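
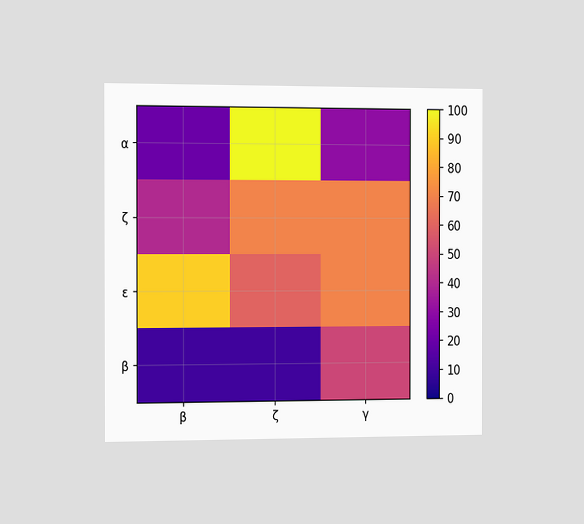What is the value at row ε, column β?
90

The chart is viewed slightly from the left. Matching cell (ε, β) against the colorbar gives 90.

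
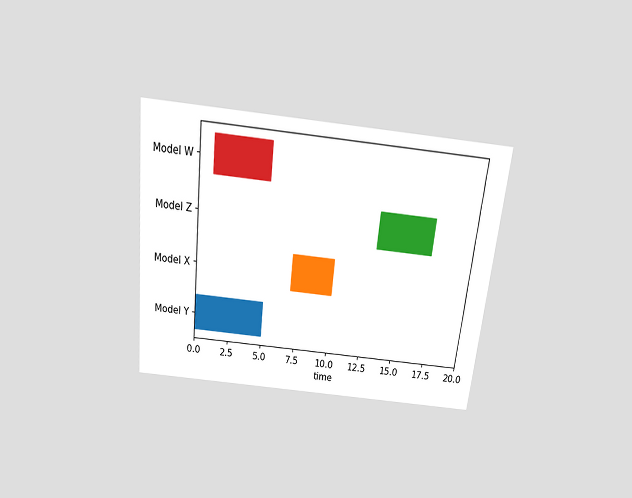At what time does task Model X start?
The chart is tilted about 6° clockwise and viewed slightly from above. The Model X bar begins at t=7.

7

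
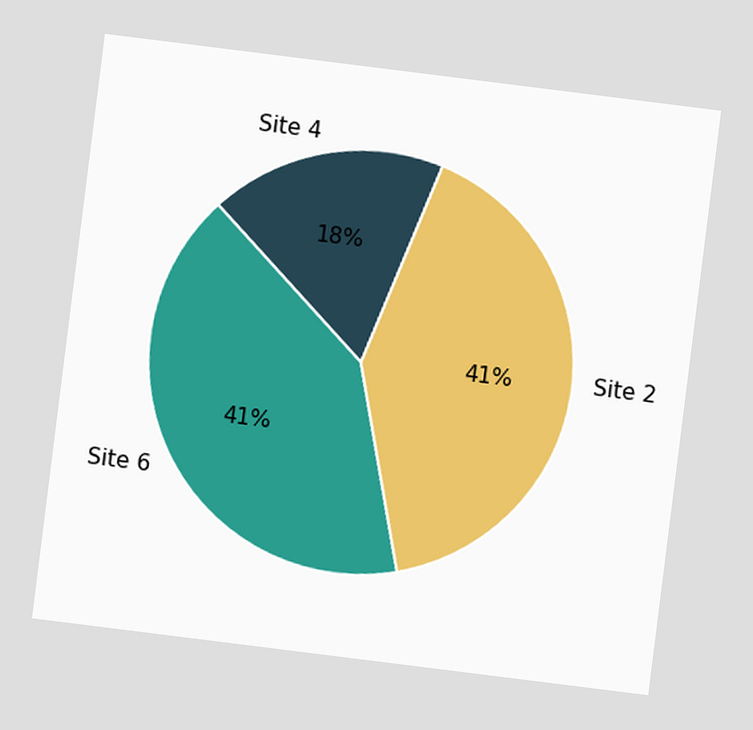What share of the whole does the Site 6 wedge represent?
The chart is tilted about 7° clockwise. The Site 6 slice takes up 41% of the pie.

41%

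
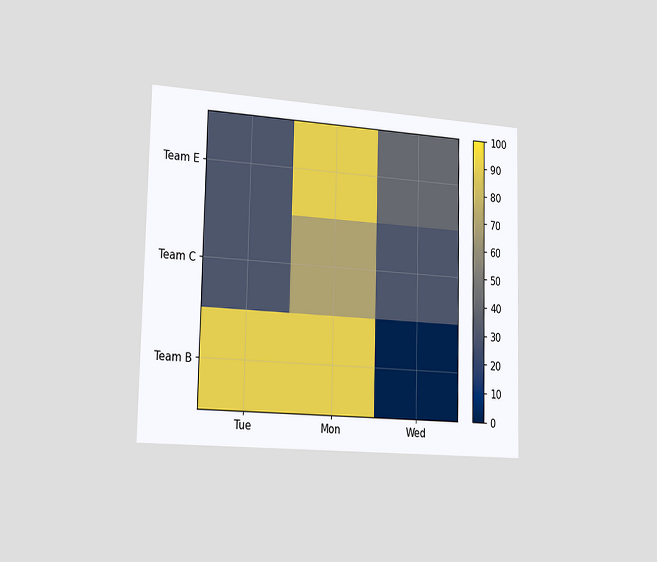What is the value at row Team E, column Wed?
The chart is viewed slightly from the left. Matching cell (Team E, Wed) against the colorbar gives 40.

40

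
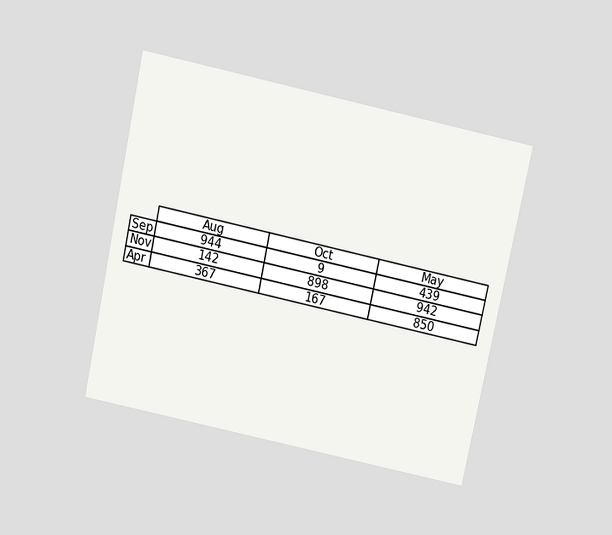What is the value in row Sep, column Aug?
The chart is tilted about 12° clockwise and viewed slightly from above. The (Sep, Aug) cell reads 944.

944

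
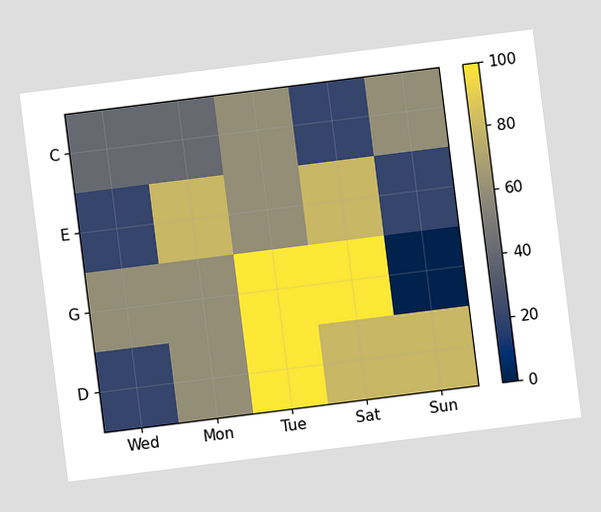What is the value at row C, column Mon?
The chart is tilted about 7° counter-clockwise. Matching cell (C, Mon) against the colorbar gives 40.

40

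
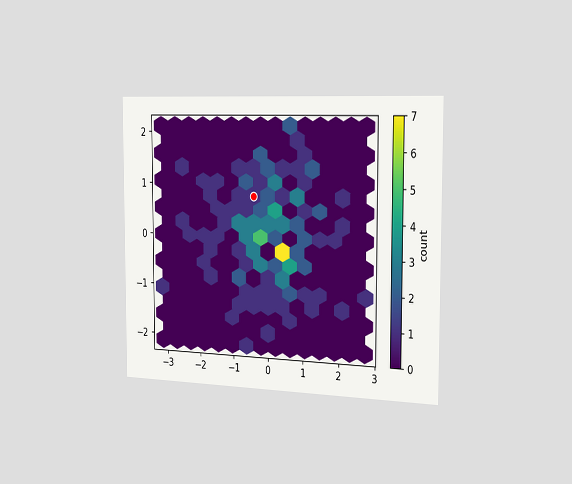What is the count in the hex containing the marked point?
1

The chart is viewed slightly from the right. The marked hex reads 1 on the colorbar.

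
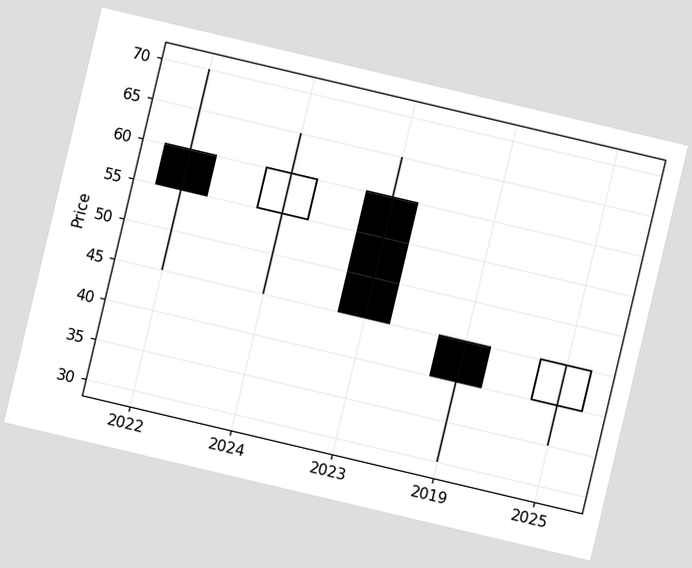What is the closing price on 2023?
The chart is tilted about 13° clockwise. The 2023 candle closes at 45.

45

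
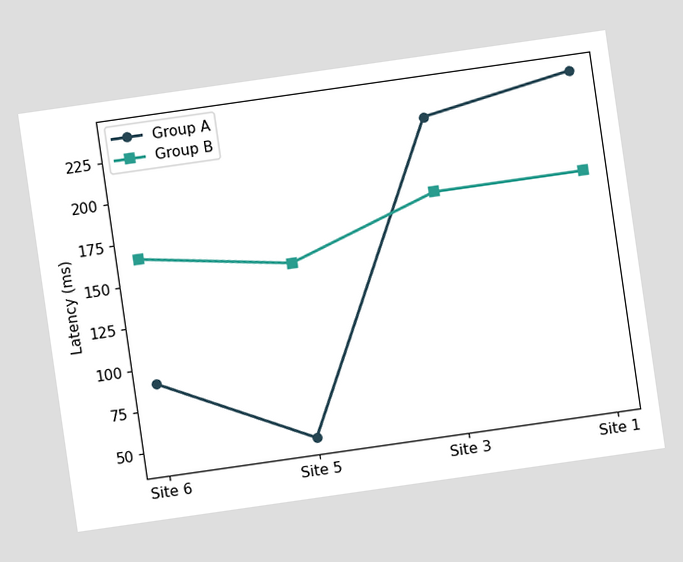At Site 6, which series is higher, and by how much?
Group B, by 75ms

The chart is tilted about 8° counter-clockwise. At Site 6, Group B sits above the other line by 75ms.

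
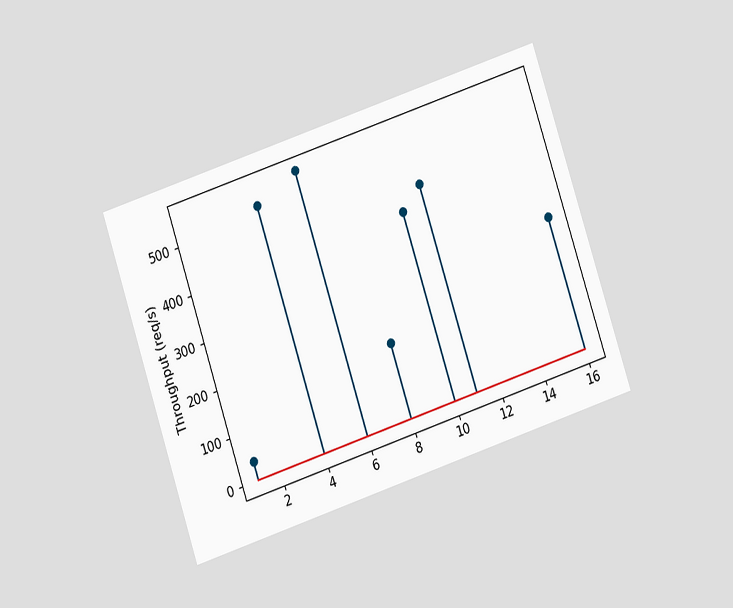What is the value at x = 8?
The chart is tilted about 18° counter-clockwise and viewed at a slight angle. The stem at x=8 reaches 160req/s.

160req/s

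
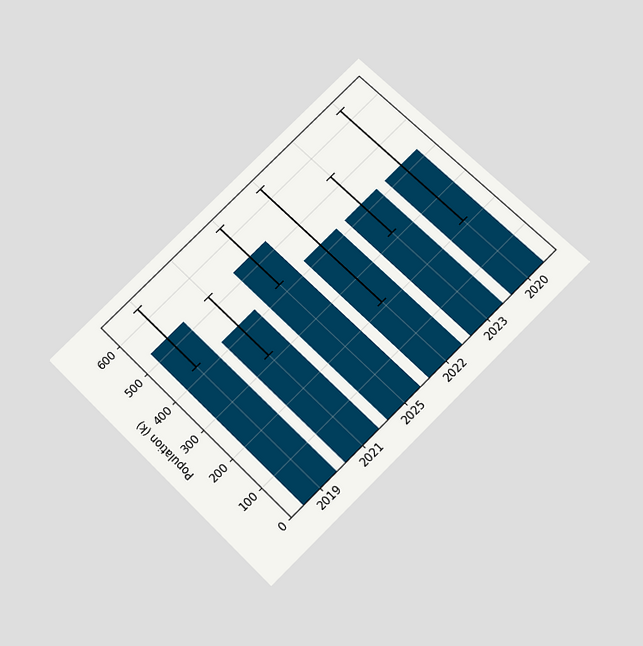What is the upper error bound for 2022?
The chart is tilted about 45° counter-clockwise and viewed slightly from below. The 2022 bar's upper whisker reaches 636k.

636k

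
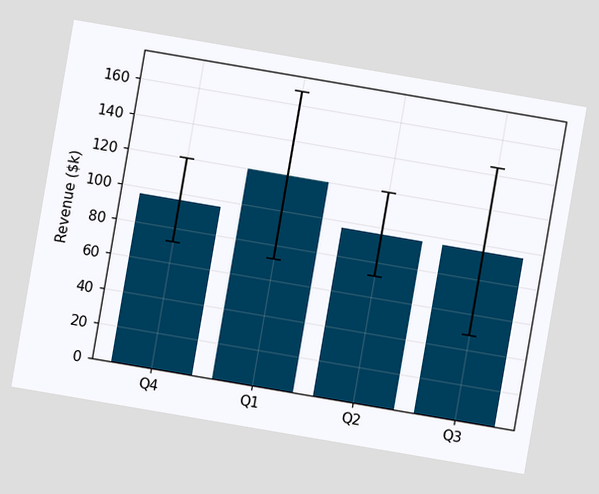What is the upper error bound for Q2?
$120k

The chart is tilted about 10° clockwise. The Q2 bar's upper whisker reaches $120k.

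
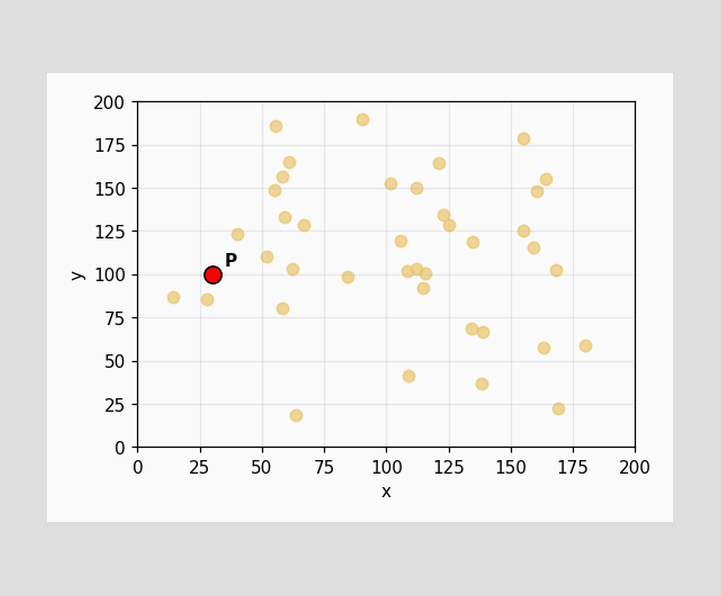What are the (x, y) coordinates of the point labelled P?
(30, 100)

Following the gridlines from P to each axis, P sits at (30, 100).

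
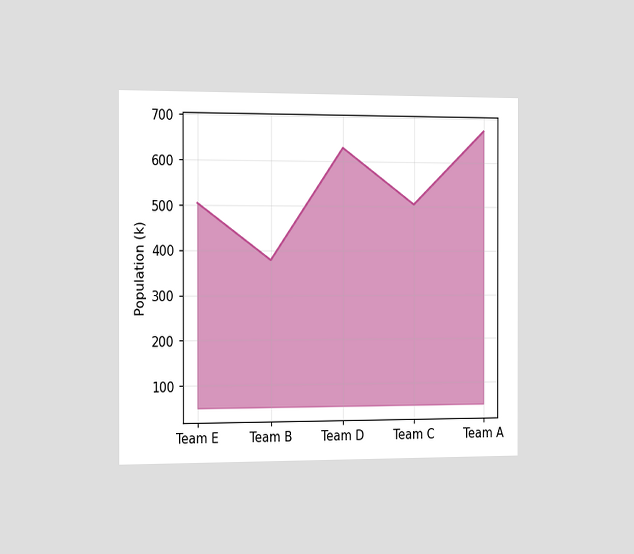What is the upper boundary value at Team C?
504k

The chart is viewed slightly from the left. At Team C the upper boundary is at 504k.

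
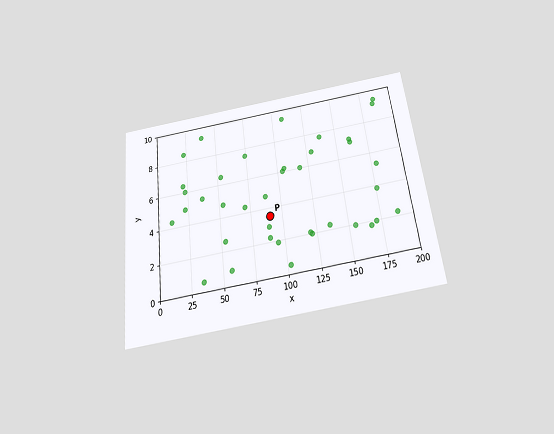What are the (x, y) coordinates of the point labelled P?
(90, 3.5)

The chart is tilted about 7° counter-clockwise and viewed slightly from below. Following the gridlines from P to each axis, P sits at (90, 3.5).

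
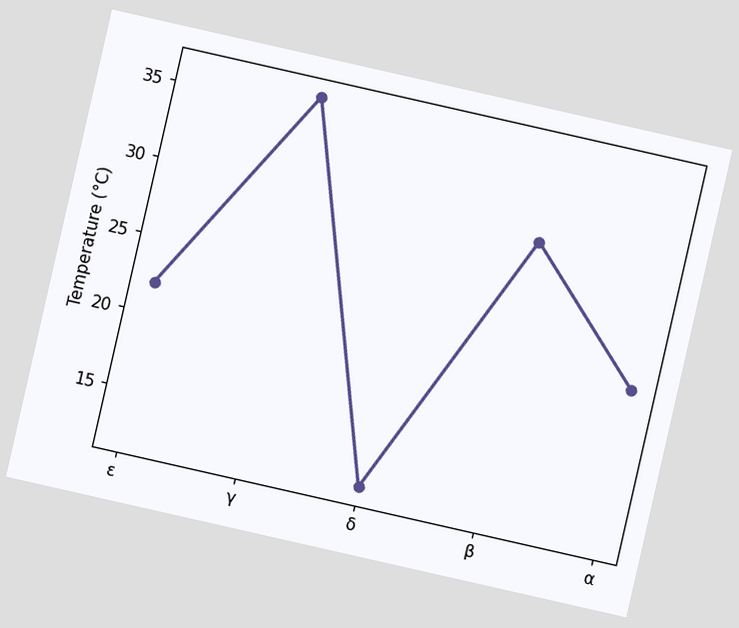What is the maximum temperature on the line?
36°C

The chart is tilted about 13° clockwise. The highest point is at γ, and reading across to the y-axis gives 36°C.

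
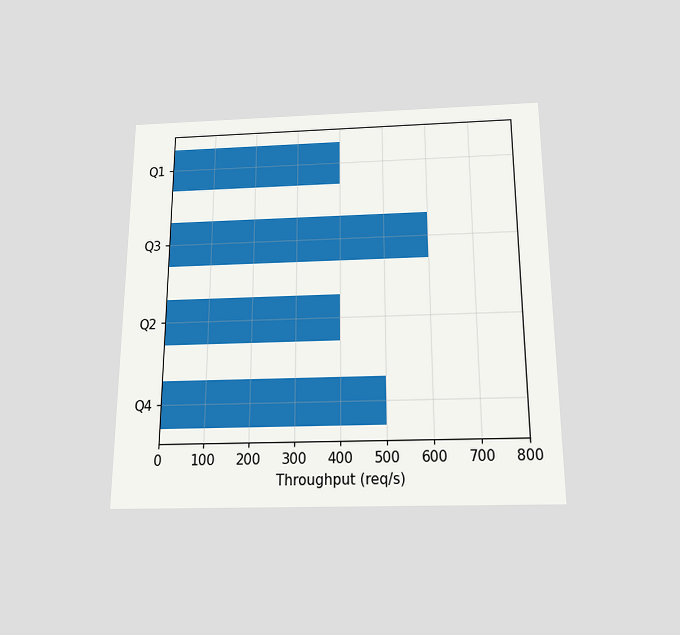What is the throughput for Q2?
The chart is viewed slightly from below. Reading along the chart's x-axis, the Q2 bar reaches 400req/s.

400req/s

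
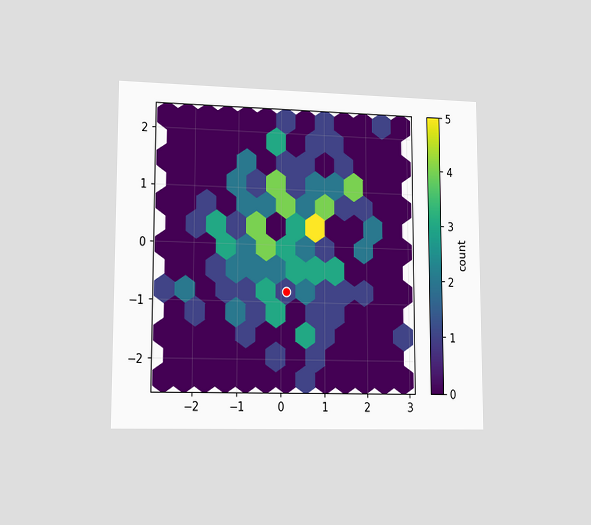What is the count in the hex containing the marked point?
The chart is viewed slightly from the left. The marked hex reads 1 on the colorbar.

1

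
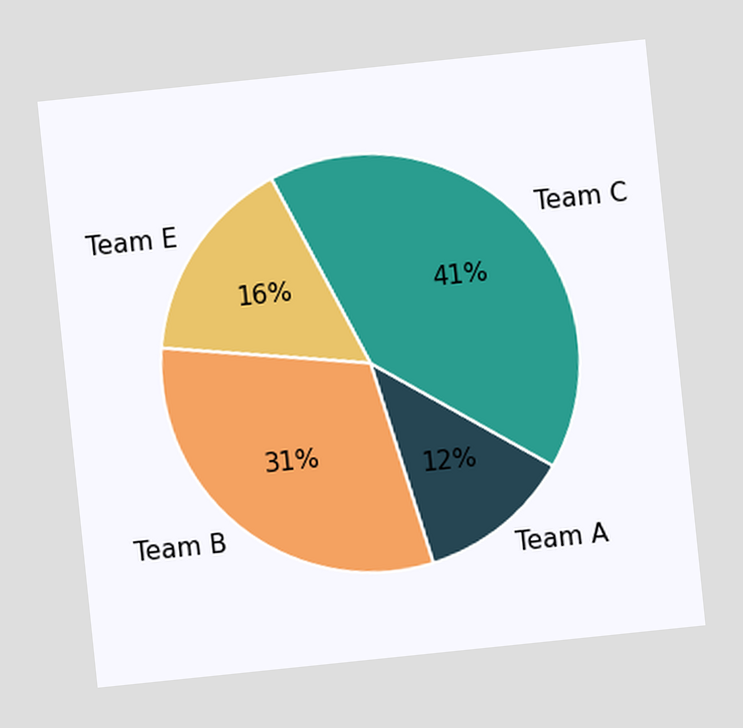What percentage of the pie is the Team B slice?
31%

The chart is tilted about 6° counter-clockwise. The Team B slice takes up 31% of the pie.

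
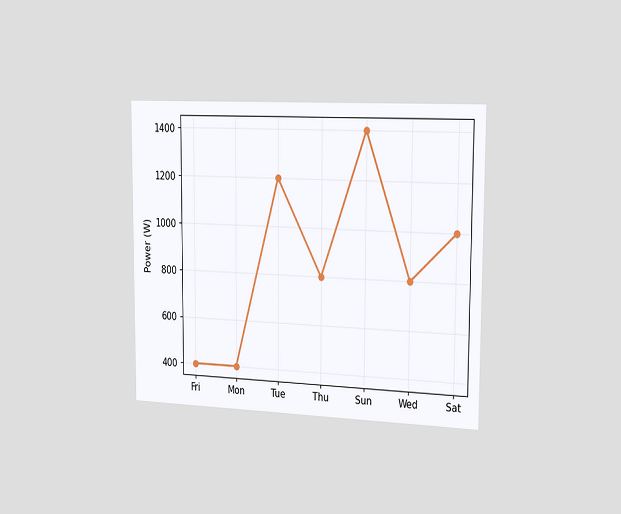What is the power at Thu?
The chart is viewed slightly from the right. At Thu, the line is at 800W.

800W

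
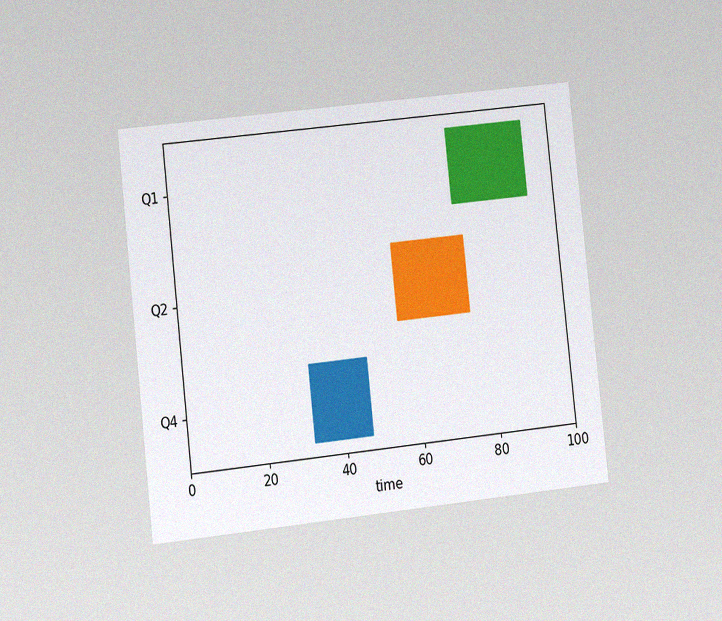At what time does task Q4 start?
The chart is tilted about 6° counter-clockwise and viewed slightly from the left, with some photo noise. The Q4 bar begins at t=32.

32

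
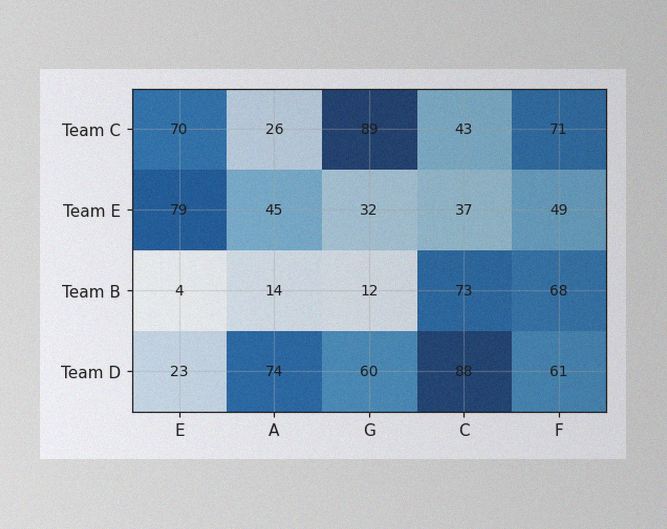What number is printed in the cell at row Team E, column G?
The image has some photo noise and uneven lighting. The (Team E, G) cell reads 32.

32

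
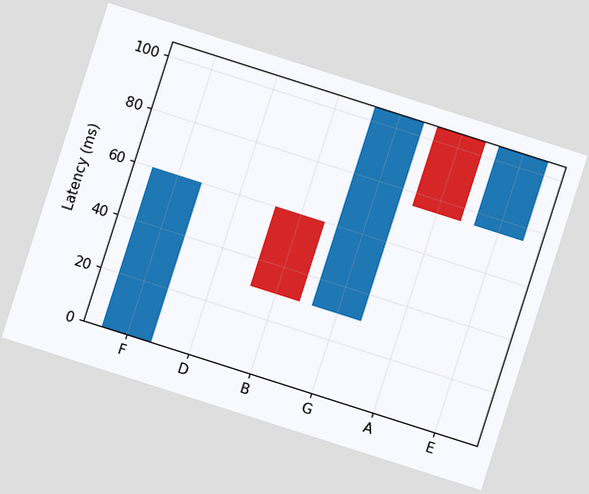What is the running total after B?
30ms

The chart is tilted about 18° clockwise. After B the running total reaches 30ms.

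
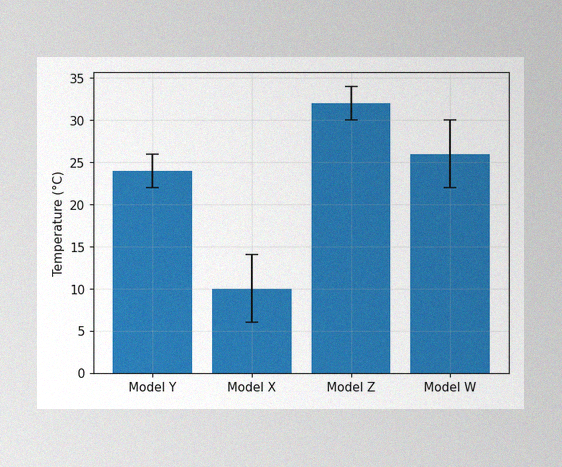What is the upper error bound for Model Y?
The image has some photo noise and uneven lighting. The Model Y bar's upper whisker reaches 26°C.

26°C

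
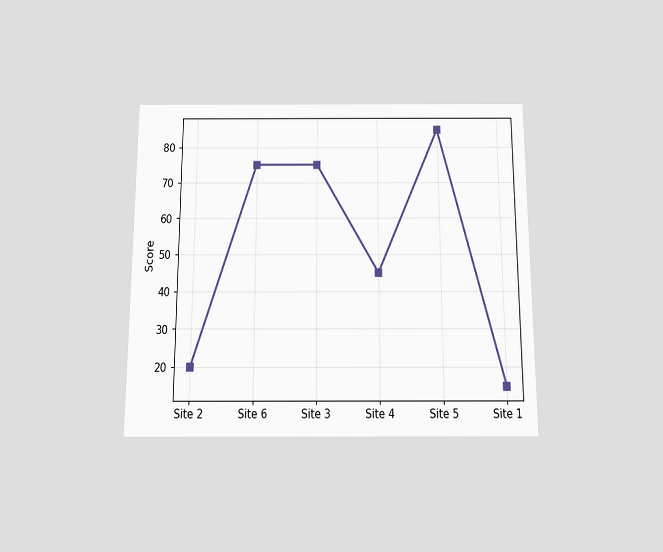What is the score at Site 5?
85

The chart is viewed slightly from below. At Site 5, the line is at 85.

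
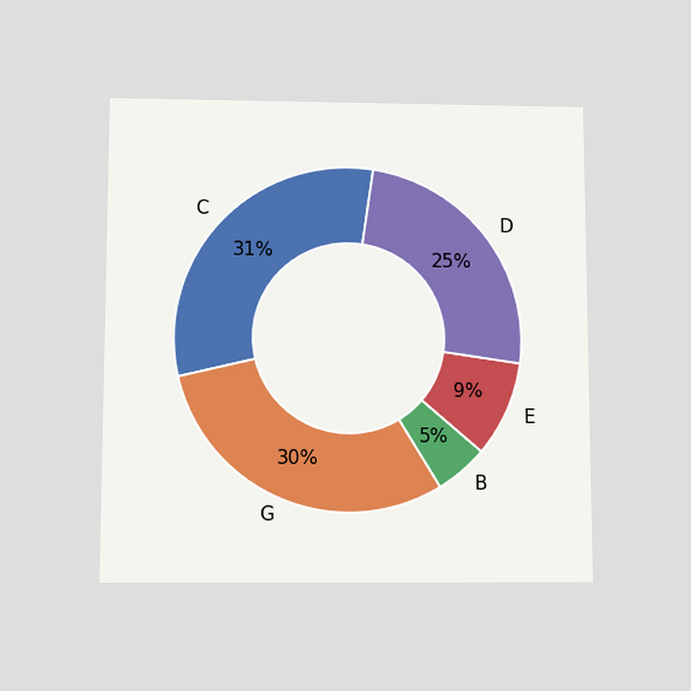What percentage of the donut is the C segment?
The chart is viewed slightly from below. The C segment takes up 31% of the ring.

31%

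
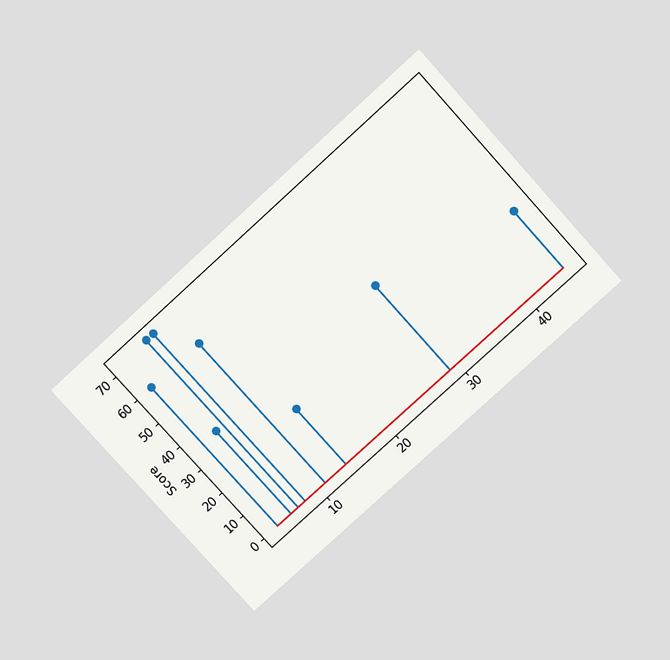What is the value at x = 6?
The chart is tilted about 42° counter-clockwise and viewed slightly from above. The stem at x=6 reaches 36.

36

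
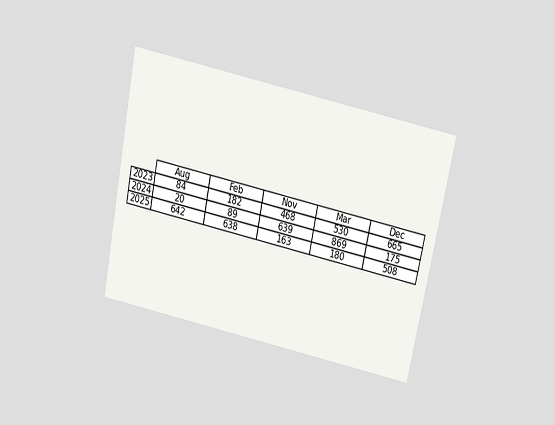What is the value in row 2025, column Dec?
The chart is tilted about 12° clockwise and viewed slightly from above. The (2025, Dec) cell reads 508.

508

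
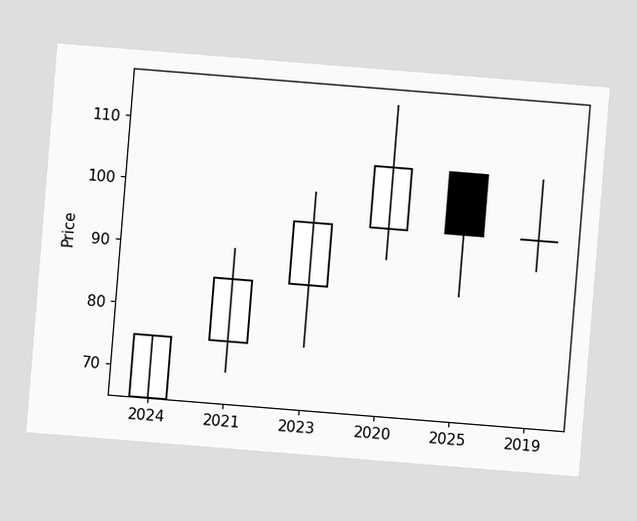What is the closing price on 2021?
The chart is tilted about 5° clockwise. The 2021 candle closes at 85.

85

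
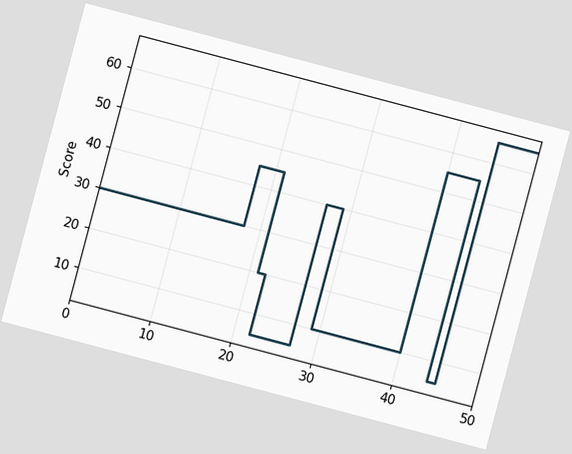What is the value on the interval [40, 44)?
The chart is tilted about 15° clockwise. On [40, 44) the step sits at 55.

55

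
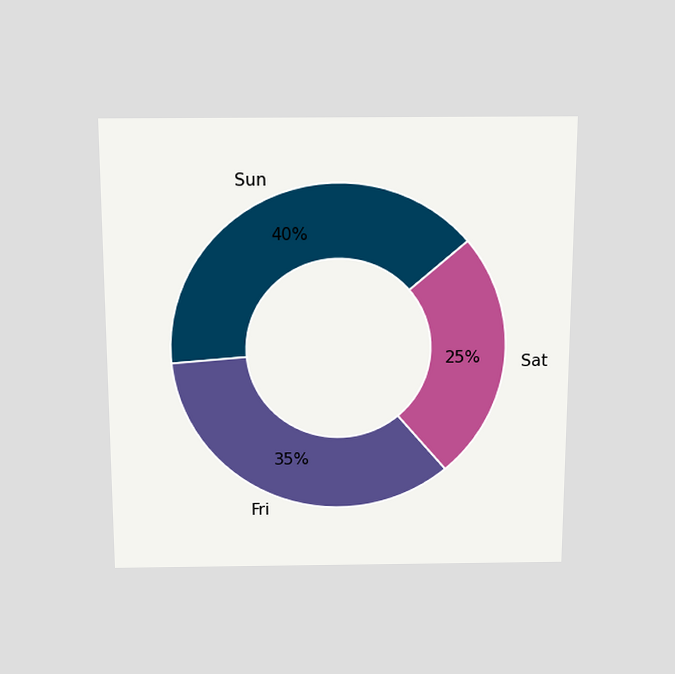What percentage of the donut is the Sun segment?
40%

The chart is viewed slightly from above. The Sun segment takes up 40% of the ring.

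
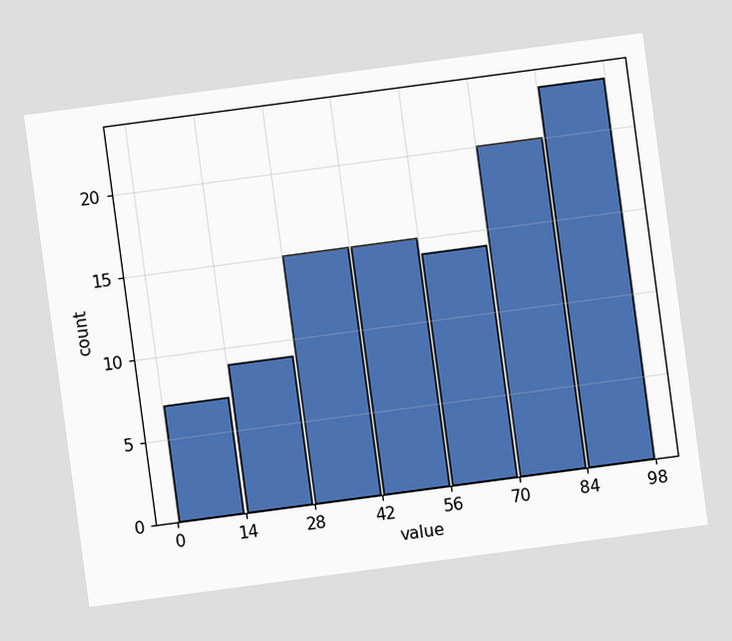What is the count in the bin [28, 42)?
15

The chart is tilted about 8° counter-clockwise. The [28, 42) bin has height 15.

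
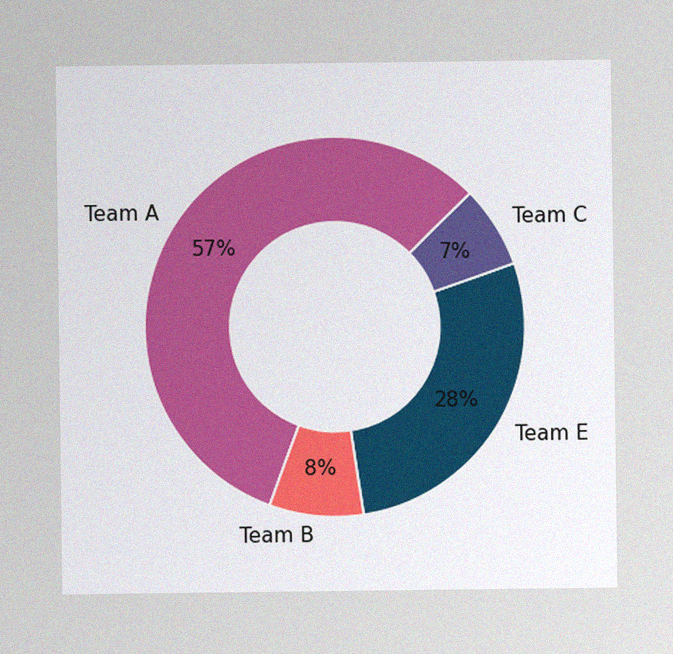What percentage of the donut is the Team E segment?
The image has some photo noise and uneven lighting. The Team E segment takes up 28% of the ring.

28%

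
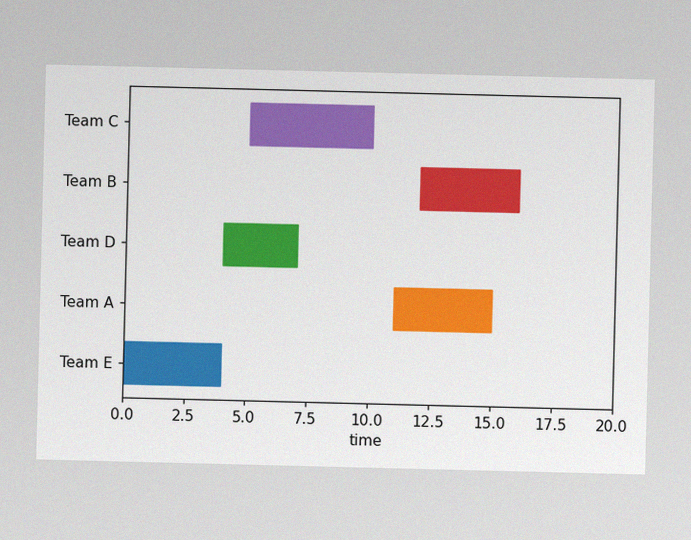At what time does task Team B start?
12

The image has some photo noise and uneven lighting. The Team B bar begins at t=12.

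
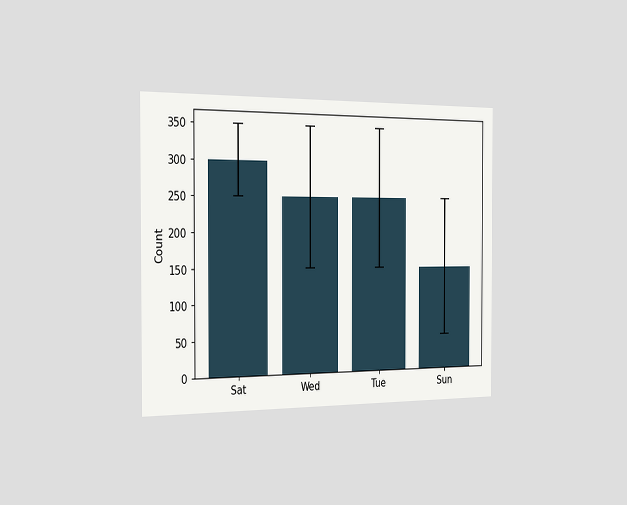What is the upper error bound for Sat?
The chart is viewed slightly from the left. The Sat bar's upper whisker reaches 350.

350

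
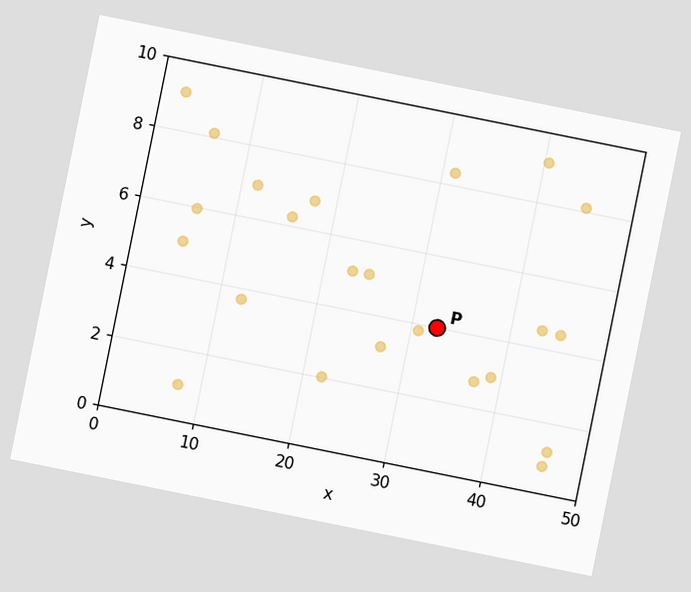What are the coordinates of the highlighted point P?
(32.5, 4)

The chart is tilted about 11° clockwise. Following the gridlines from P to each axis, P sits at (32.5, 4).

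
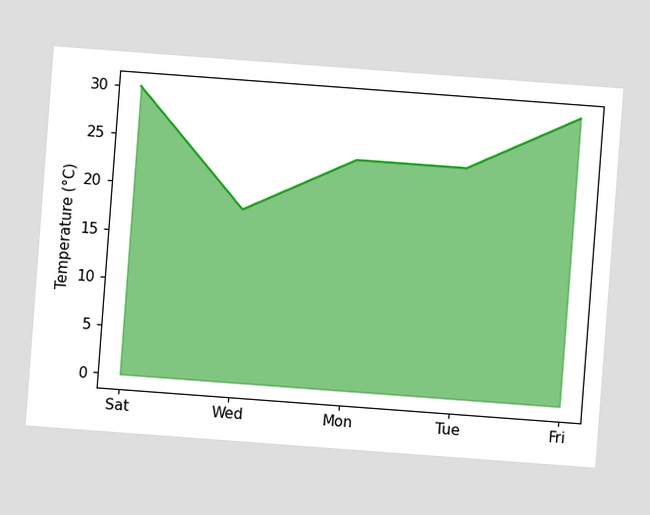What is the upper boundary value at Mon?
The chart is tilted about 4° clockwise. At Mon the upper boundary is at 24°C.

24°C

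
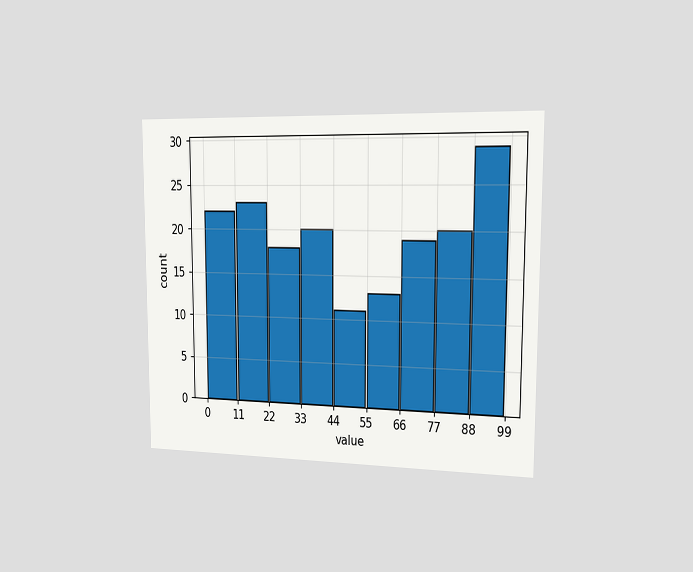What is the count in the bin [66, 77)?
The chart is viewed slightly from the right. The [66, 77) bin has height 19.

19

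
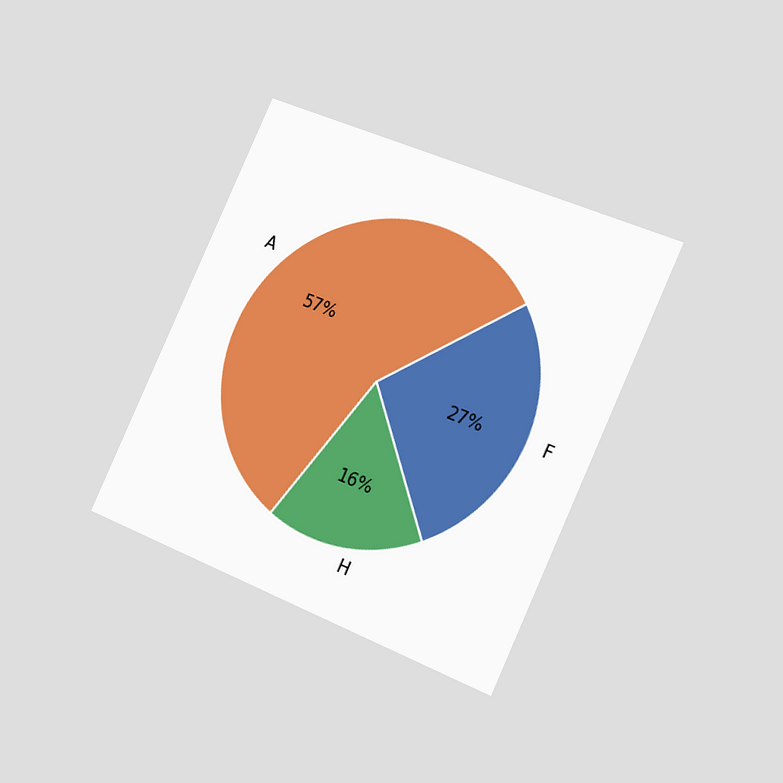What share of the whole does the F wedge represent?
27%

The chart is tilted about 25° clockwise and viewed slightly from the right. The F slice takes up 27% of the pie.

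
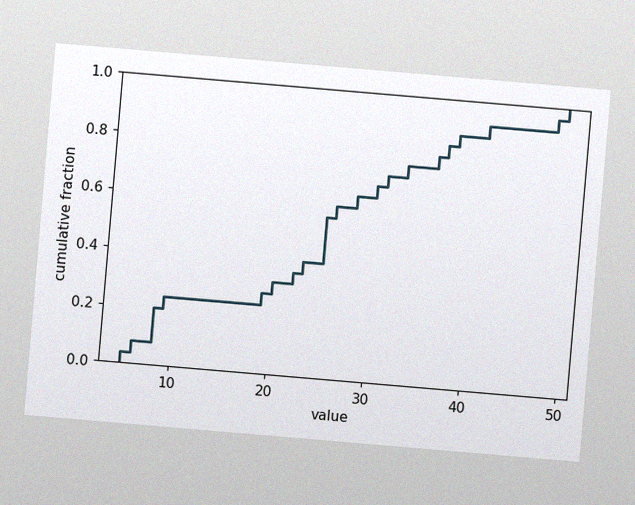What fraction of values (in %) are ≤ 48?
The chart is tilted about 5° clockwise, with some photo noise. At x=48 the ECDF step is at 96%.

96%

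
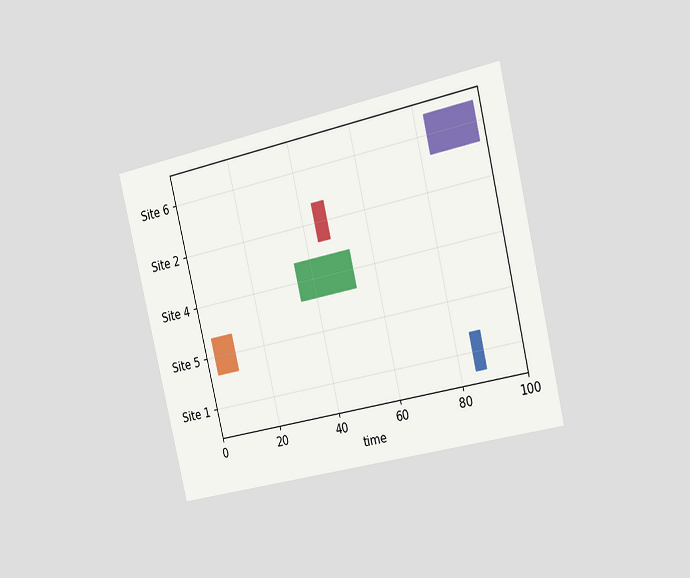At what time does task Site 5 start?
The chart is tilted about 13° counter-clockwise and viewed slightly from the right. The Site 5 bar begins at t=3.

3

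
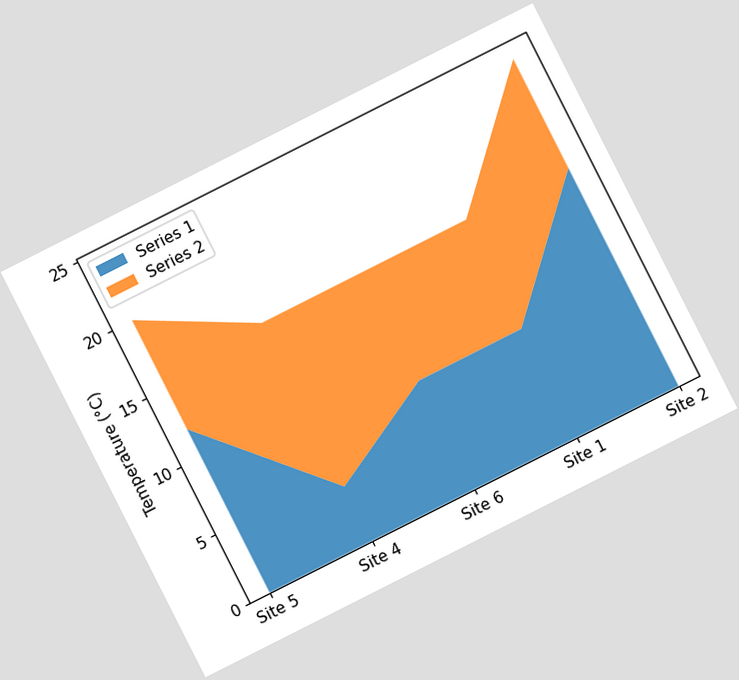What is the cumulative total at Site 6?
16°C

The chart is tilted about 27° counter-clockwise. The stacked total at Site 6 reaches 16°C.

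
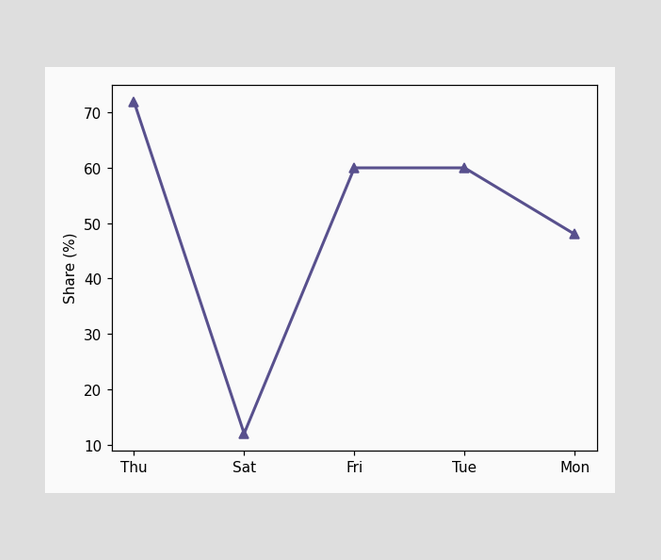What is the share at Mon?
At Mon, the line is at 48%.

48%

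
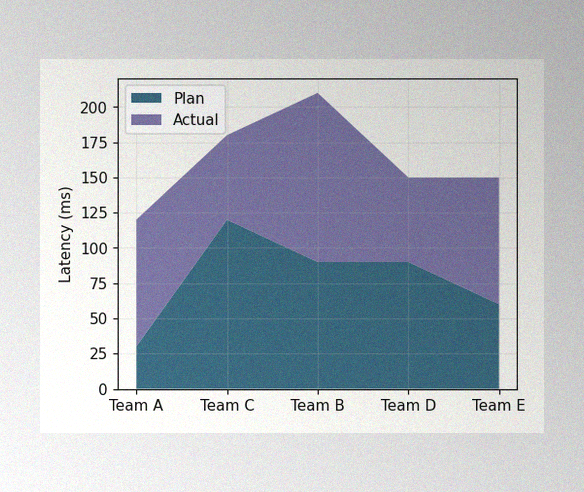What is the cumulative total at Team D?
The image has some photo noise and uneven lighting. The stacked total at Team D reaches 150ms.

150ms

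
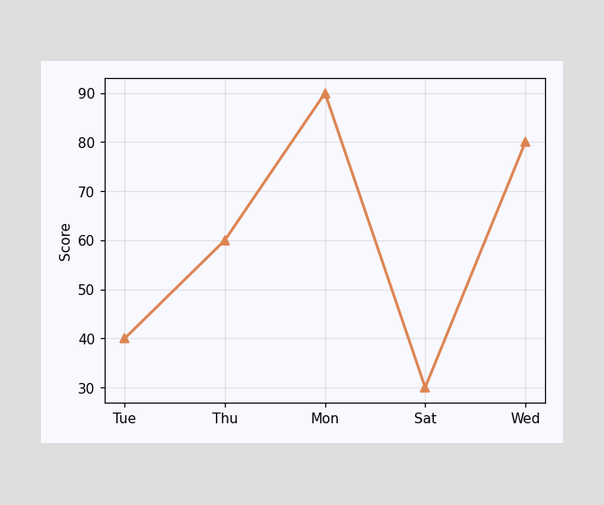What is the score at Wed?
At Wed, the line is at 80.

80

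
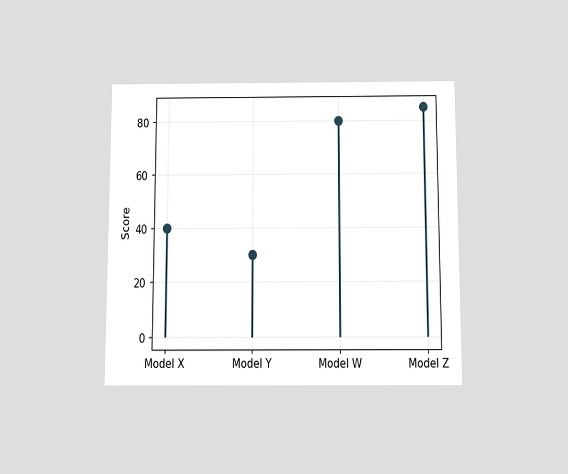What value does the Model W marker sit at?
The chart is viewed slightly from below. The Model W marker sits at 80.

80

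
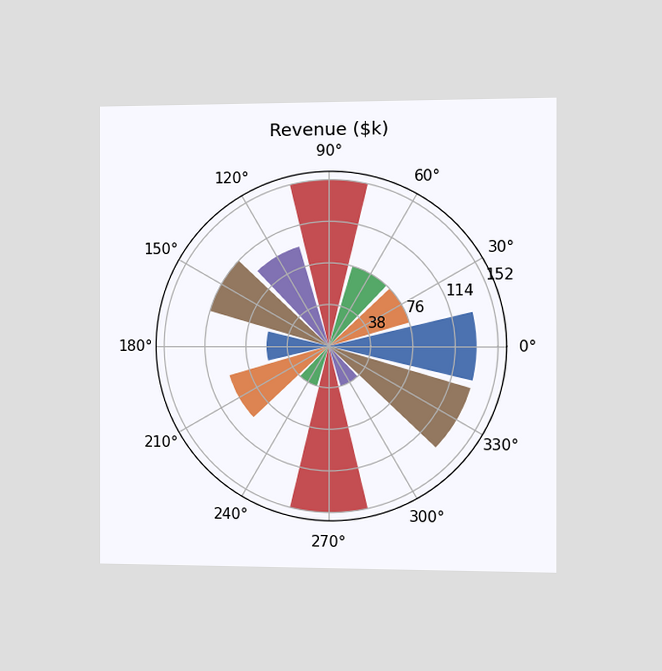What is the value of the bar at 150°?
$114k

The chart is viewed slightly from the right. The bar at 150° reaches $114k on the radial axis.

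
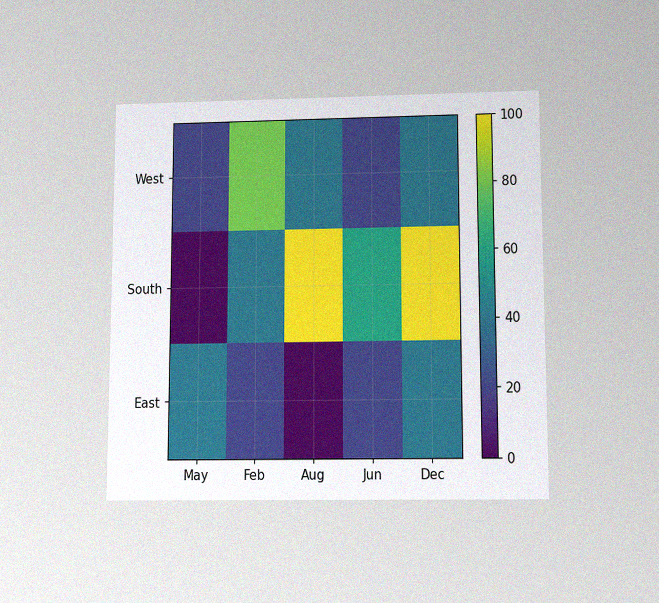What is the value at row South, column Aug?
100

The chart is viewed slightly from below, with some photo noise. Matching cell (South, Aug) against the colorbar gives 100.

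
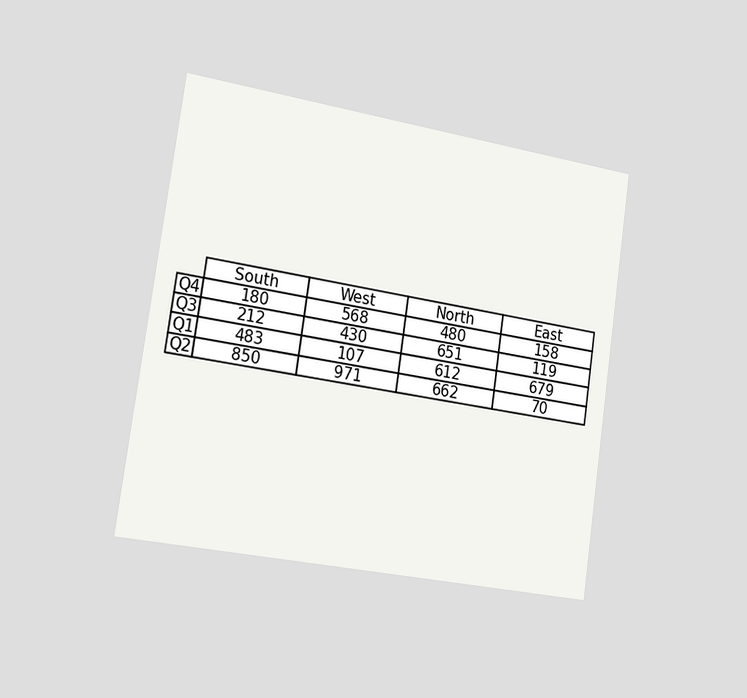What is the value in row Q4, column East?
158

The chart is tilted about 8° clockwise and viewed slightly from the left. The (Q4, East) cell reads 158.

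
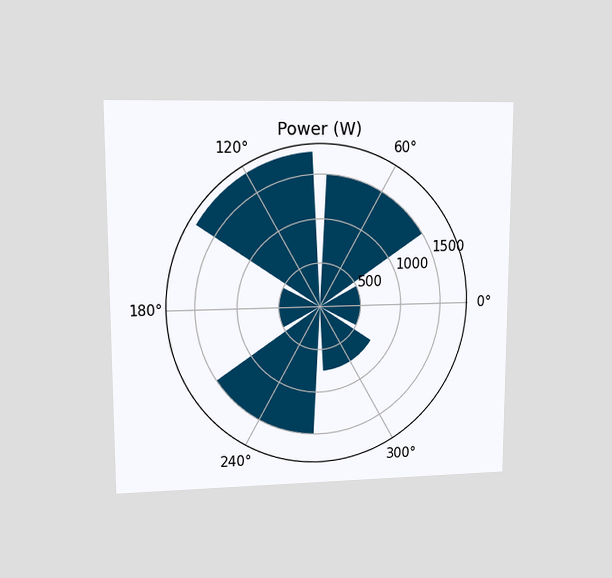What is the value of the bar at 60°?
The chart is viewed at a slight angle. The bar at 60° reaches 1500W on the radial axis.

1500W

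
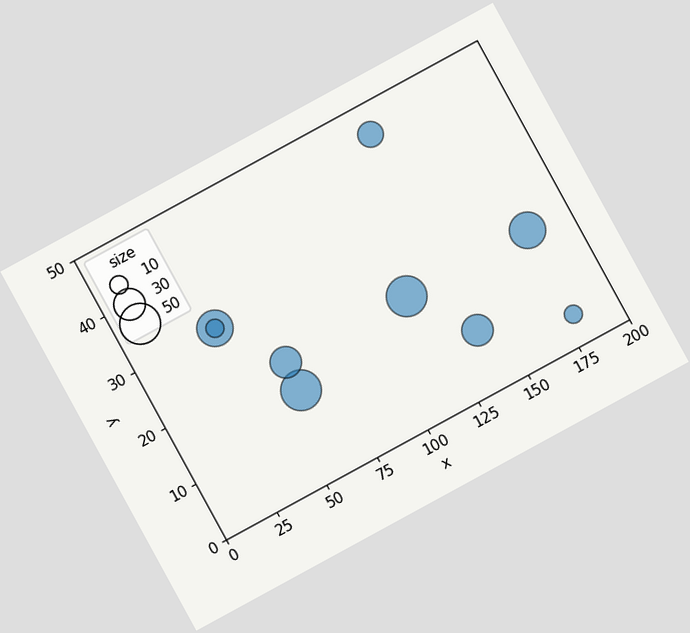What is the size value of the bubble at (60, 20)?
The chart is tilted about 29° counter-clockwise. Matching the bubble at (60, 20) against the size legend gives 30.

30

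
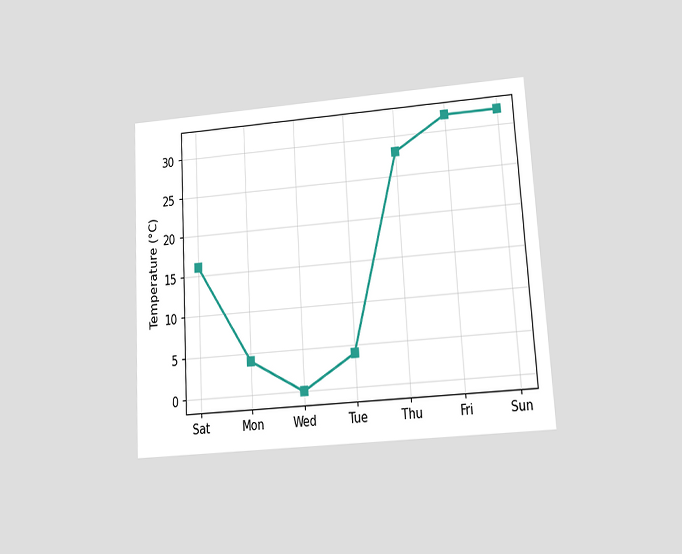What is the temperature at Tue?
The chart is tilted about 3° counter-clockwise and viewed at a slight angle. At Tue, the line is at 4°C.

4°C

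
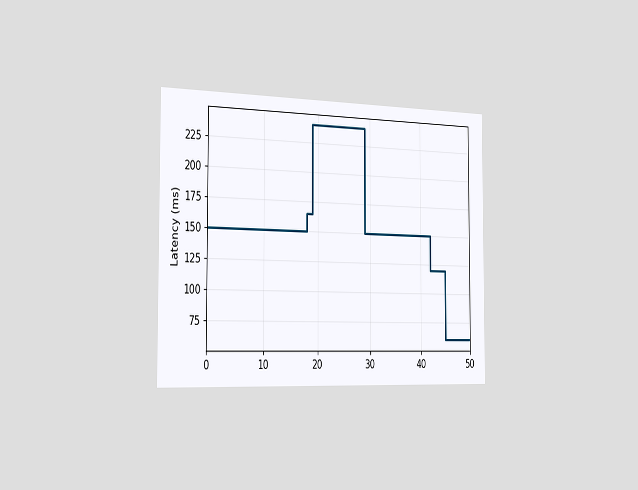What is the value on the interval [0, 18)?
150ms

The chart is viewed slightly from the left. On [0, 18) the step sits at 150ms.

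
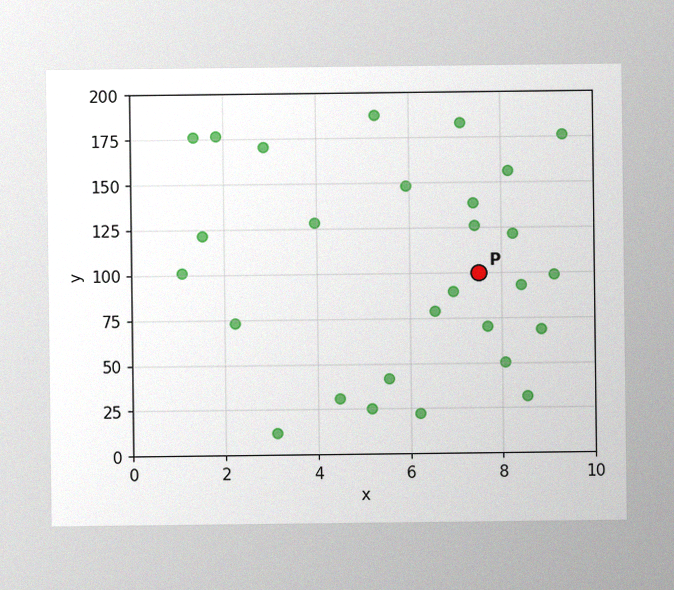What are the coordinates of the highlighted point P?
The image has some photo noise and uneven lighting. Following the gridlines from P to each axis, P sits at (7.5, 100).

(7.5, 100)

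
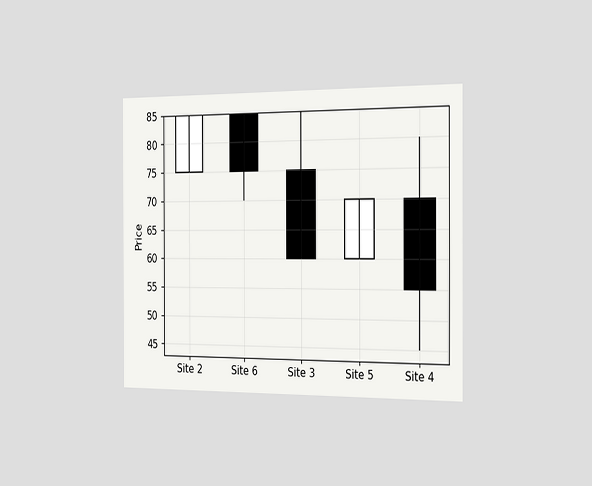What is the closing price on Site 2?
The chart is viewed slightly from the right. The Site 2 candle closes at 85.

85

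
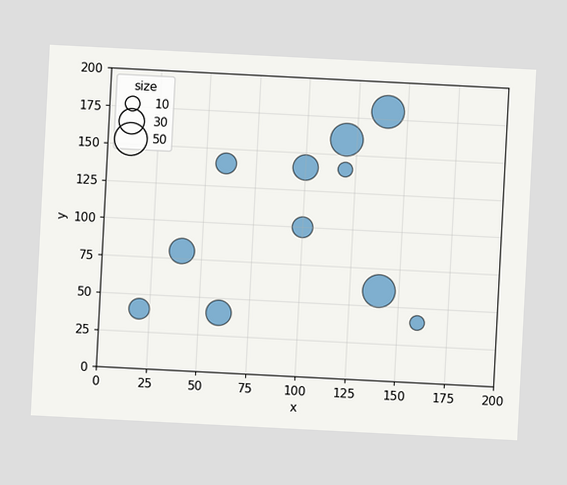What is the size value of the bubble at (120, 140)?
10

The chart is tilted about 3° clockwise. Matching the bubble at (120, 140) against the size legend gives 10.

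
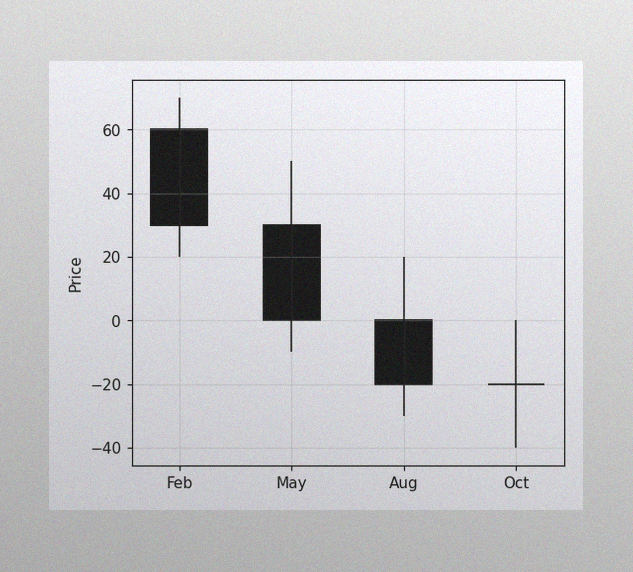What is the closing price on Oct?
The image has some photo noise and uneven lighting. The Oct candle closes at -20.

-20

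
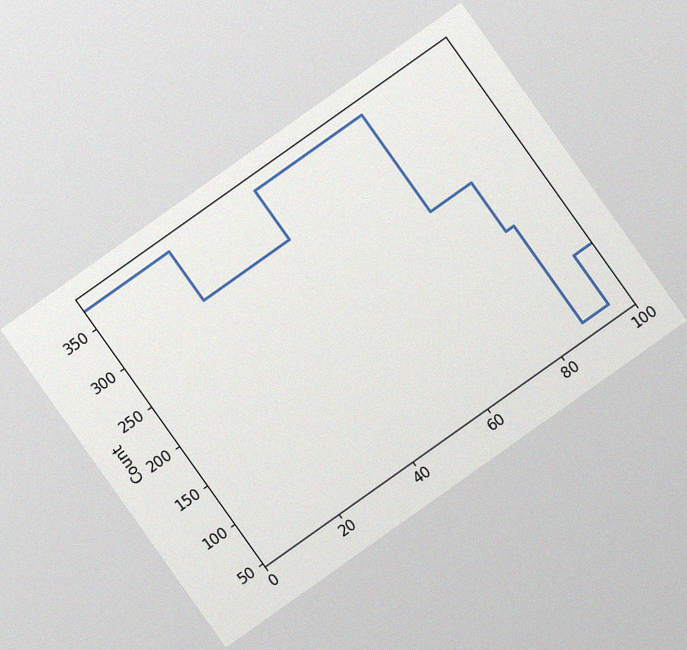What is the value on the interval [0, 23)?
372

The chart is tilted about 35° counter-clockwise, with some photo noise. On [0, 23) the step sits at 372.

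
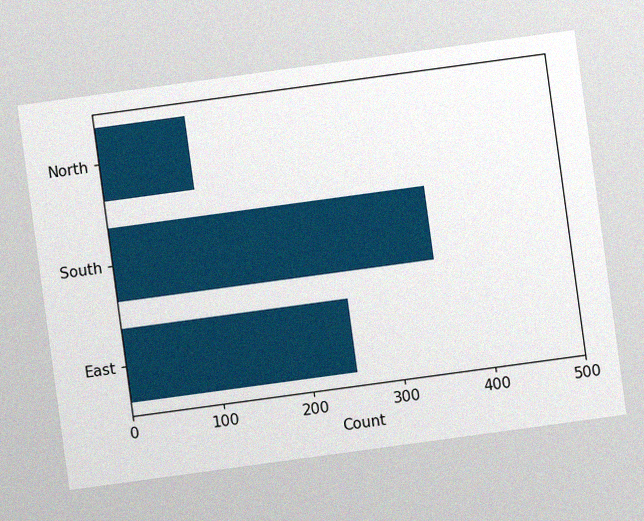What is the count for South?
350

The chart is tilted about 8° counter-clockwise, with some photo noise. Reading along the chart's x-axis, the South bar reaches 350.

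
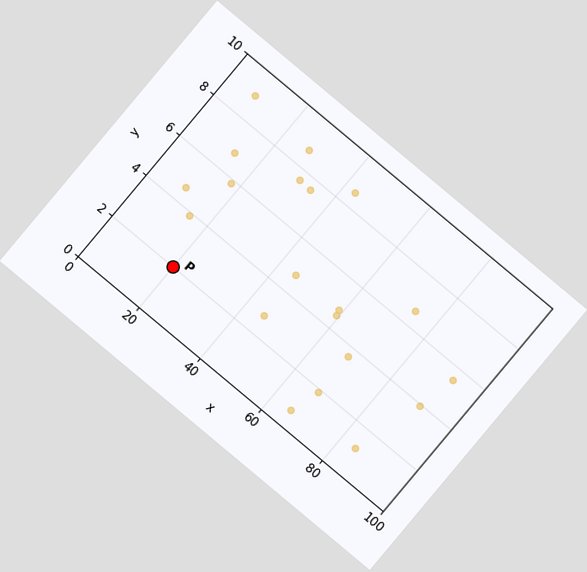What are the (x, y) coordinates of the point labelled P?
(20, 2)

The chart is tilted about 40° clockwise. Following the gridlines from P to each axis, P sits at (20, 2).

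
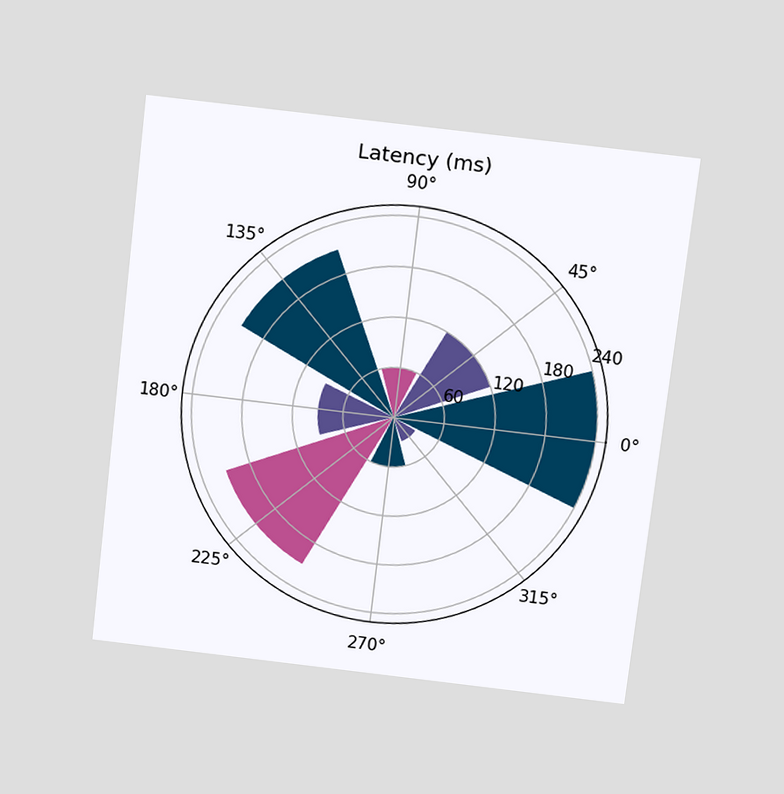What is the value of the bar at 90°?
The chart is tilted about 7° clockwise and viewed slightly from above. The bar at 90° reaches 60ms on the radial axis.

60ms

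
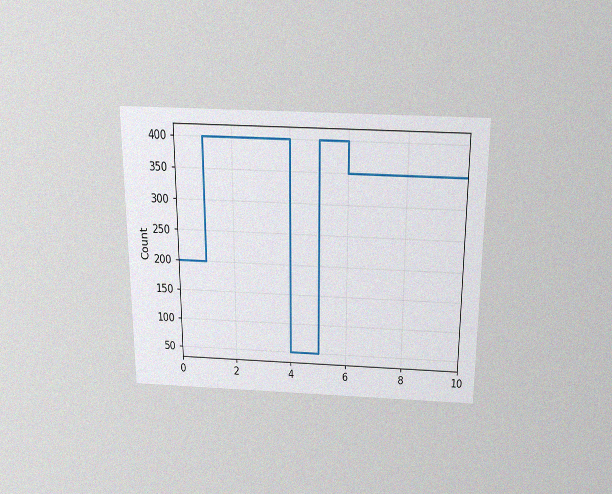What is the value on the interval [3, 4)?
The chart is viewed slightly from above, with some photo noise. On [3, 4) the step sits at 400.

400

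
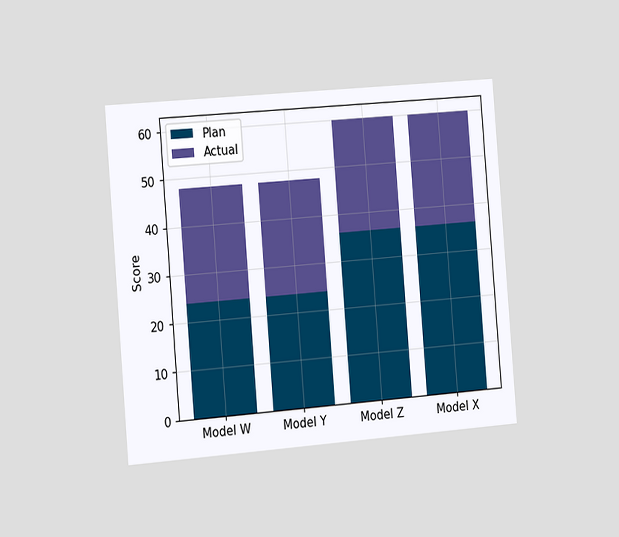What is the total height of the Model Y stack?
48

The chart is tilted about 5° counter-clockwise and viewed slightly from the left. The Model Y stack's top reaches 48 on the y-axis.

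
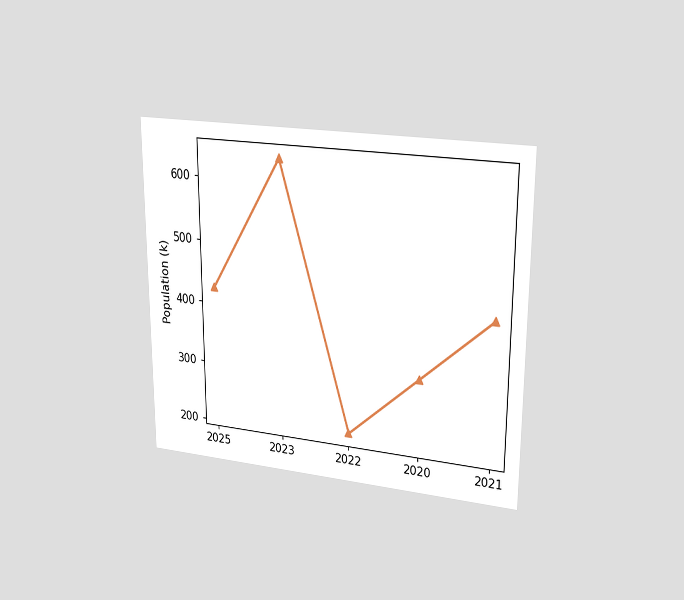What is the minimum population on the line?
212k

The chart is viewed at a slight angle. The lowest point is at 2022, and reading across to the y-axis gives 212k.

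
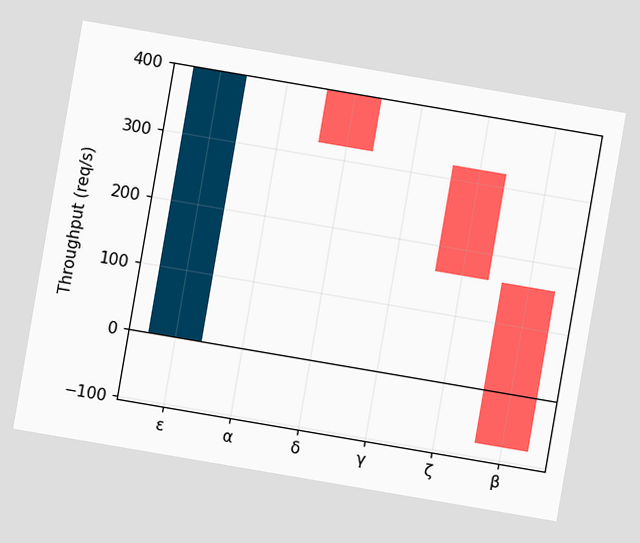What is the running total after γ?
320req/s

The chart is tilted about 10° clockwise. After γ the running total reaches 320req/s.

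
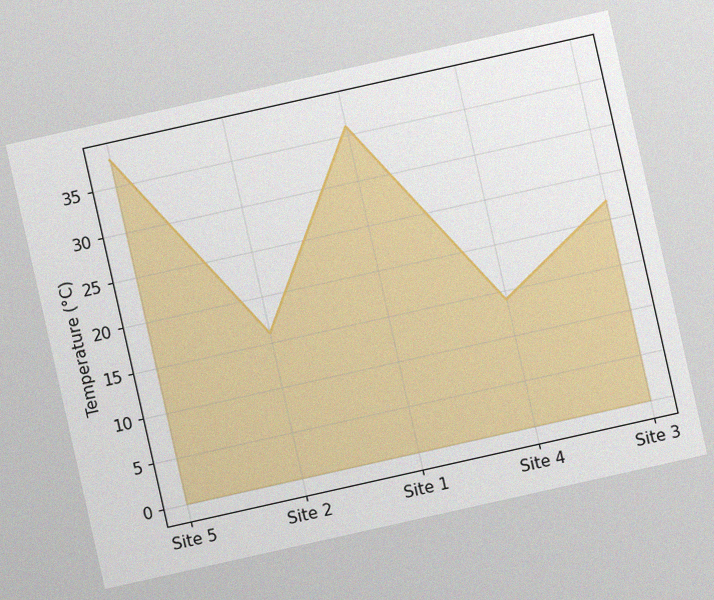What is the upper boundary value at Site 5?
38°C

The chart is tilted about 13° counter-clockwise, with some photo noise. At Site 5 the upper boundary is at 38°C.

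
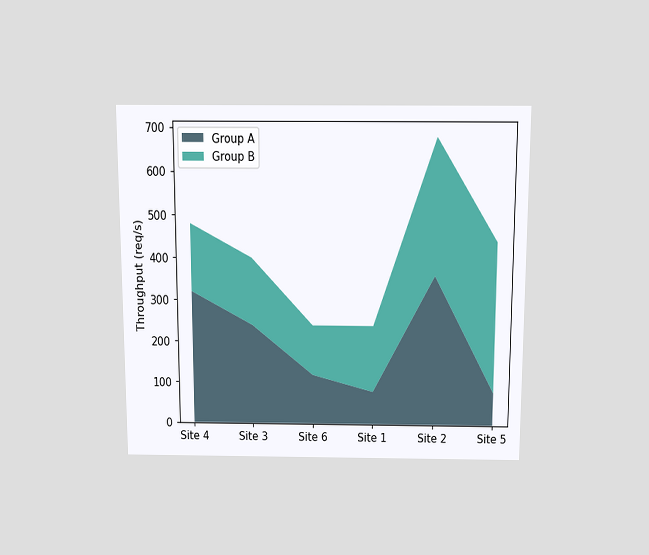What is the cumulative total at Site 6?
240req/s

The chart is viewed slightly from above. The stacked total at Site 6 reaches 240req/s.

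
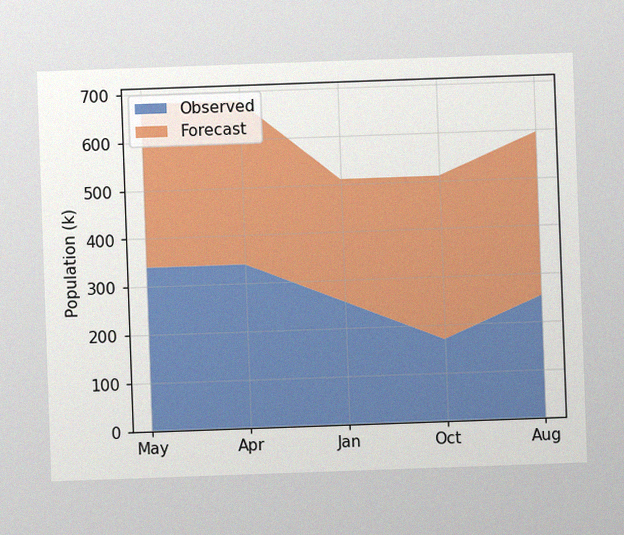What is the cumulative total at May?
680k

The chart is tilted about 2° counter-clockwise, with some photo noise. The stacked total at May reaches 680k.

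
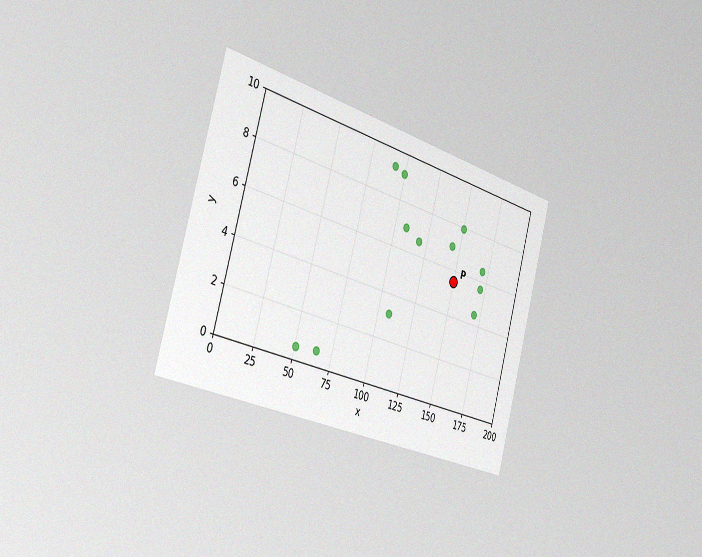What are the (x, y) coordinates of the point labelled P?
(150, 5.5)

The chart is tilted about 16° clockwise and viewed slightly from the left, with some photo noise. Following the gridlines from P to each axis, P sits at (150, 5.5).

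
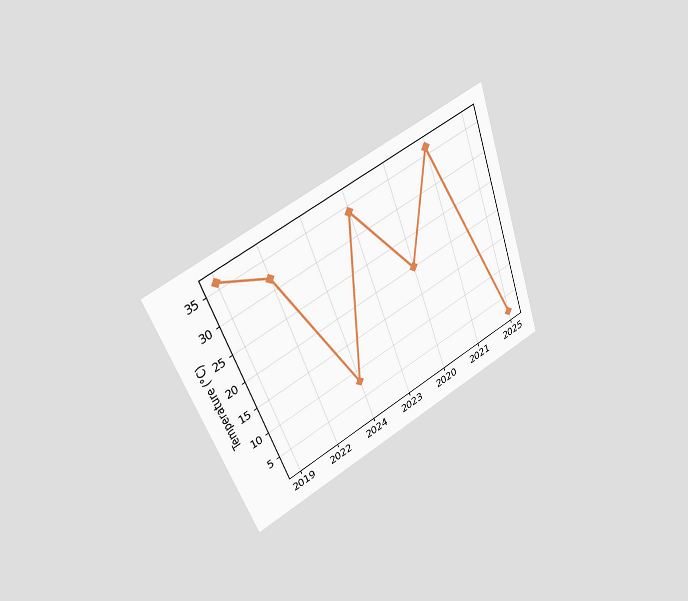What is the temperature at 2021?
The chart is tilted about 21° counter-clockwise and viewed at a slight angle. At 2021, the line is at 36°C.

36°C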